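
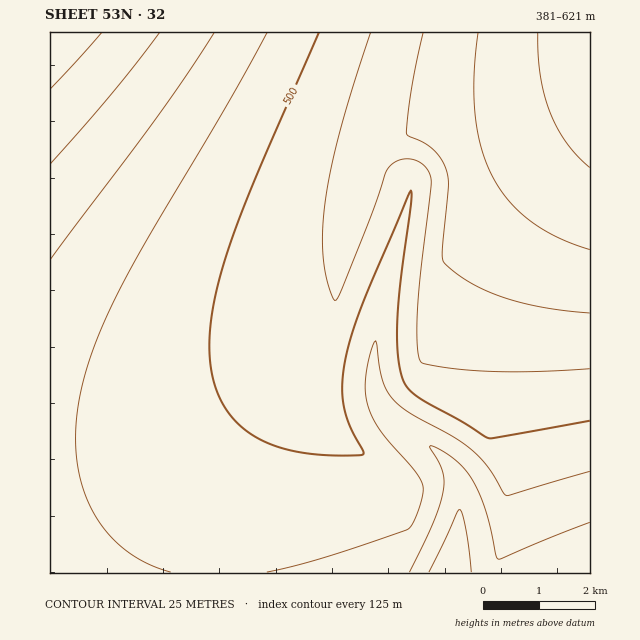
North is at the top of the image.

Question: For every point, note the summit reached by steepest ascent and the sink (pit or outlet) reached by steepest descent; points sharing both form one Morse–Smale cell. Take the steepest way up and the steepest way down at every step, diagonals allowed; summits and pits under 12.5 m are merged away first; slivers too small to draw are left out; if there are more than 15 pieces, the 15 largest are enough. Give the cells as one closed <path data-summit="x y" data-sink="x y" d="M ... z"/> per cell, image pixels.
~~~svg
<path data-summit="50 33" data-sink="590 33" d="M590 32l-540 1 0 540 169-1 0-18 4-33 5-24 12-31 12-25 22-32 23-30 29-29 2-24 12-50 21-71 8-40 7-13 15-13 17-7 42-1 47-7 49-15 44-18z"/><path data-summit="447 572" data-sink="590 33" d="M590 91l-44 18-49 15-47 7-42 1-17 7-15 13-7 13-8 40-21 71-12 50-2 24-29 29-23 30-22 32-12 25-12 31-7 31-2 26 0 19 277-1 11-56 0-41-10-49-2-29 0-33 4-34 13-45 16-37 27-42 35-44z"/><path data-summit="590 572" data-sink="590 33" d="M590 163l-35 43-27 42-16 37-12 38-5 41 0 33 2 29 10 49 0 41-10 57 93-1z"/>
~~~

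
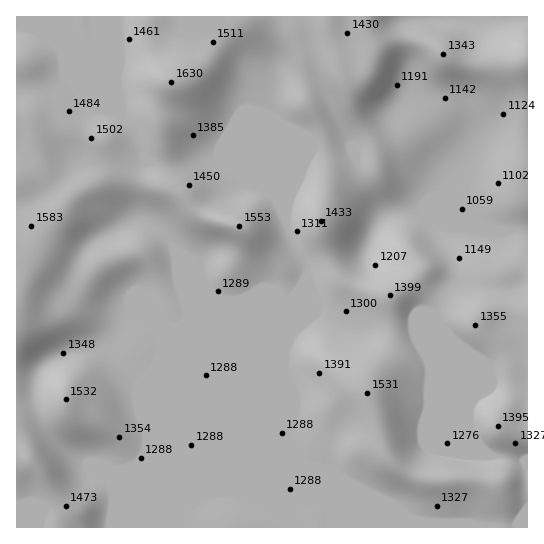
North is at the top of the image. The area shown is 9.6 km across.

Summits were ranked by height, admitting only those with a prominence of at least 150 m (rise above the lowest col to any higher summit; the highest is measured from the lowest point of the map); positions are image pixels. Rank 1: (170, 82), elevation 1630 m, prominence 181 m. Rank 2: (367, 393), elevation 1531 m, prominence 232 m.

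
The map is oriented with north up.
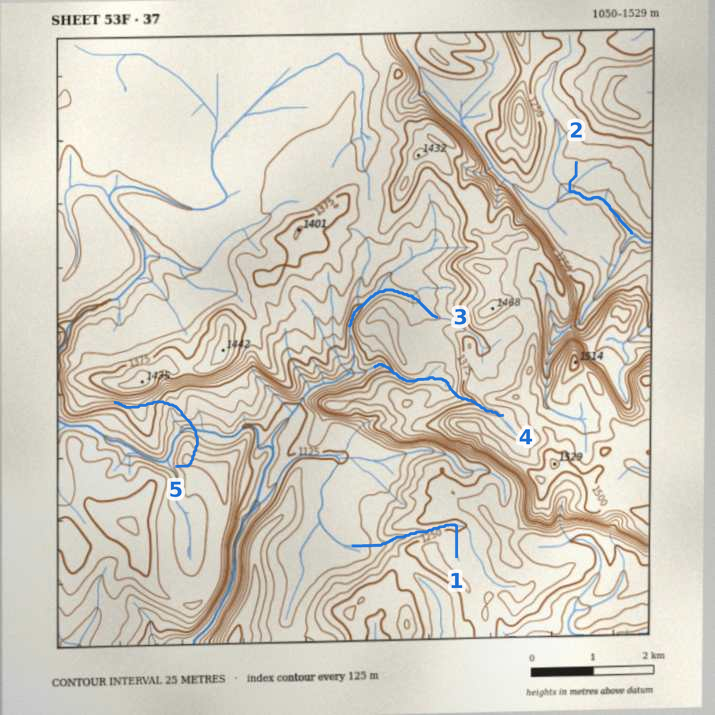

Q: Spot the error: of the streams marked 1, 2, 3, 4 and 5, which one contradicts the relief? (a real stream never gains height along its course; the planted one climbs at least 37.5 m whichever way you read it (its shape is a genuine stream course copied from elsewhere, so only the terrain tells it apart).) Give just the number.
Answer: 5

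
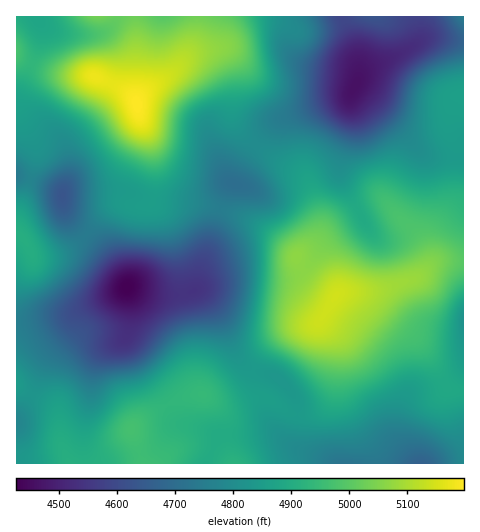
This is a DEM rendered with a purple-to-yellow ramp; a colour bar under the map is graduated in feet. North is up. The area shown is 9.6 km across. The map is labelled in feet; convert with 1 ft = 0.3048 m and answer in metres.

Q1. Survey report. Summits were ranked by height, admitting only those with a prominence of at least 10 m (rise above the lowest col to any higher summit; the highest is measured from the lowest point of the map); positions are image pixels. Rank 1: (137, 104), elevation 1584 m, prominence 235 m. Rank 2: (335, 297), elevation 1568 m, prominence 106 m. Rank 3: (131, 430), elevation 1515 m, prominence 38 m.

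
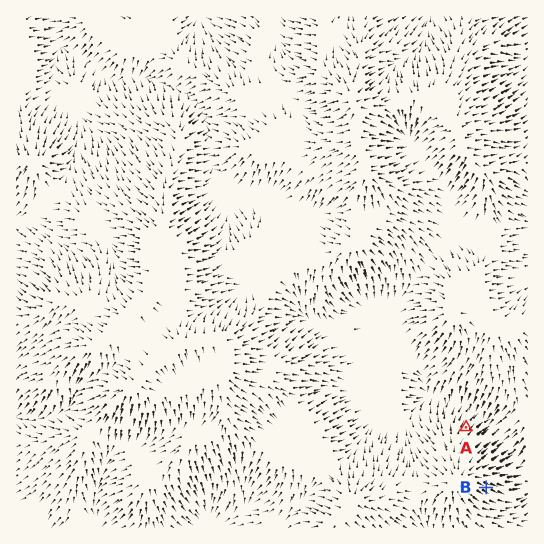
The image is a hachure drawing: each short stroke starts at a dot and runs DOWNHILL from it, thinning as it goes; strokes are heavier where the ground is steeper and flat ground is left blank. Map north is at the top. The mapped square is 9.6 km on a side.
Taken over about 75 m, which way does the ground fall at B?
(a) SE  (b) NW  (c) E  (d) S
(a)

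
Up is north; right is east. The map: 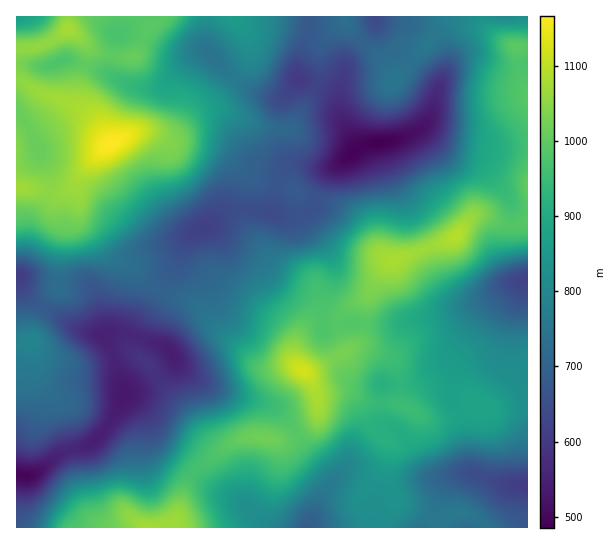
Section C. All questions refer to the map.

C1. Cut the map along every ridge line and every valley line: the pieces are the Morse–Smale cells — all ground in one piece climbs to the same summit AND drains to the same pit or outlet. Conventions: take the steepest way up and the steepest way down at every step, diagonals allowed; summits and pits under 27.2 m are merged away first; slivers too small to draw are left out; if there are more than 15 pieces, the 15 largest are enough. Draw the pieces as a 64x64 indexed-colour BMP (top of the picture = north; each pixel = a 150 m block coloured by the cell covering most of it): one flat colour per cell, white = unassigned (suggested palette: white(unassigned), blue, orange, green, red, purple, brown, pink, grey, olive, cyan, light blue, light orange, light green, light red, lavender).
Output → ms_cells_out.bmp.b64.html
<image width="64" height="64" href="data:image/bmp;base64,Qk12CAAAAAAAAHYAAAAoAAAAQAAAAEAAAAABAAQAAAAAAAAIAAATCwAAEwsAABAAAAAAAAAA////ALR3HwAOf/8ALKAsACgn1gC9Z5QAS1aMAMJ34wB/f38AIr28AM++FwDox64AeLv/AIrfmACWmP8A1bDFAAAAAAAAqqqqqqAAAAAAAA7u7u3d3d3SIiIiIiIiIiIiAAAAAAqqqqqqqgAAAAAA7u7u7d3d3dIiIiIiIiIiIiIAAAAACqqqqqqqAAAAAA7u7u7u3d3d3SIiIiIiIiIiIgAAAACqqqqqqqqgAAAA7u7u7u7d3d3d0iIiIiIiIiIiAAAAAKqqqqqqqqAAAO7u7u7u7u3d3d3SIiIiIiIiIiIAAAAAqqqqqqqqoADu7u7u7u7u7d3d3dIiIiIiIiIiIgAAAACqqqqqqqqqDu7u7u7u7u7t3d3d0iIiIiIiIiIiAAAACqqqqqqqqqoO7u7u7u7u7t3d3d3SIiIiIiIiIiIAAAAKqqqqqqqqAADu7u7u7u7t3d3d3dIiIiIiIiIiIgAAAAqqqqqqqqAAAA7u7u7u7u3d3d3d0iIiIiIiIiIiAAAAD/qqqqqqAAAAAA7u7u7u3d3d3d3SIiIiIiIiIiIAAAD//6qqqqAAAAAAAAAAAA3d3d3d3SIiIiIiIiIiIgAAAP//+qqqoAAAAAAAAAAADN3d3d3SIiIiIiIiIiIiAAAA////qqqgAAAAAAAAAADMzd3d3SIiIiIiIiIiIiIAAAD///+qqgAAAAAAAAAADMzM3d3dIiIiVVVVIiIiIgAAD/////qgAAAAAAAAAAzMzMzd3dIiIlVVVVVSVVUiAAAP/////wAAAAAAAADMzMzMzN3dIiIiVVVVVVVVVVUAAP/////7sAAAAAAMzMzMzMzCIiIiIiJVVVVVVVVVVQAP//////u7sAAADMzMzMzMzMIiIiIiIlVVVVVVVVVVAP//////+7uwAAzMzMzMzMzMIiIiIiIiVVVVVVVVVVUA///////7uwAAzMzMzMxEREAAAiIiIiVVVVVVVVVVVQD//////7uwAADMzMzMxEREQAAAIiIiVVVVVVVVVVVVAP//////u7AADMzMzMxERERAAAAAIlVVVVVVVVVVVVUA//////u7sMzMzMzMxEREREAAAAAFVVVVVVVVVVVVVQD////7u7u8zMzMzMRERERERAAAAAVVVVVVVVVVVVVVAP//+7u7u7zMzMzMxEREREREQAAAAFmZVVVVVVVVVVUAD/u7u7u7u8zMzMxEREREREREAAAAmZmZmVVVVVVVVQAPu7u7u7u7DMzMxEREREREREQAAACZmZmZmZlVVVVVAAC7u7u7u7u8zMRERERERERERAAAAJmZmZmZmZmVVVUAAAu7u7u7u7BEREREREREREREQAAAmZmZmZmZmZlVVQAAC7u7u7u7s0RERERERERERERAAAAJmZmZmZmZmZlVAAALu7u7u7szNEREREREREREREQAAAmZmZmZmZmZmZUAAAu7u7u7szMzRERERERERERERAAAAJmZmZmZmZmZlQAAC7u7u7MzMzNEREREREREREREAAAACZmZmZmZmZlVAAAAu7u7MzMzMzREREREREREREAAAAZmZpmZmZmZmVUAAAC7u7MzMzMzNEREREREREREAAAABmZmZmmZmZmZVQAAALu7MzMzMzMzREREREREREQAAABmZmZmZmmZmZlVAAAAu7MzMzMzMzM0REREREREQAAAAGZmZmZmZpmZmVUAAAC7MzMzMzMzMzM0REREREQAAAAGZmZmZmZmaZlmdwAAALszMzMzMzMzMzM0REMzMwAABmZmZmZmZmZmZmZ3AAAACzMzMzMzMzMzMzMzMzMzMABmZmZmZmZmZmZmZncAAAAAMzMzMzMzMzMzMzMzMzMRZmZmZmZmZmZmZmZndwAAAAAzMzMzMzMzMzMzMzMzMRFmZmZmZmZmZmZmZmd3AAAAADMzMzMzMzMzMzMzMxEREWZmZmZmZmZmZmZmd3cAAAAAMzMzMzMzMzMzMzERERERFmZmZmZmZmZmZmd3dwAAAAADMzMzMzMzMzMzERERERERZmZmZmZmZmZnd3d3AAAAAAAzMzMzMzMzMxERERERERERZmZmZmZmZ3d3d3cAAAAAAAMzMzMzMzMREREREREREREWZmZmZmd3d3d3dwAAAAAAARMzMzEREREREREREREREXd3dmZmd3iIiIiIAAAAAAABERERERERERERERERERERd3d3d2eIiIiIiIgAAAAAABERERERERERERERERERERd3d3d3eIiIiIiIiAAAAAABERERERERERERERERERERF3d3d3d3iIiIiIiIAAAAABERERERERERERERERERERF3d3d3d3eIiIiIiIgAAAAREREREREREREREREREREREXd3d3d3d4iIiIiIiAABEREREREREREREREREQAAEREQB3d3d3d3eIiIiIiIAREREREREREREREREREAAAABEAAHd3d3d3d4iIiIiIgREREREREREREREREREAAAAAAAAAd3d3B3d3iIiIiIiBERERERABEREREREREAAAAAAAAAB3d3cAd3d4iIiIiIAAAAAAAAEREREREREAAAAAAAAAAAd3cAAHd3iIiIiIgAAAAAAAAREREREREAAAAAAAAAAAB3cAAAd3iIiIiIiAAAAAAAABEREREREQAAAAAAAAAAAAAAAAAHeIiIiIiIAAAAAAAAARERERERAAAAAAAAAAAAAAAAAACIiIiIiIgAAAAAAAABEREREREAAAAAAAAAAAAAAAAAAAiIiAiIiAAAAAAAAAEREREREQAAAAAAAAAAAAAAAAAAAAgACIiI"/>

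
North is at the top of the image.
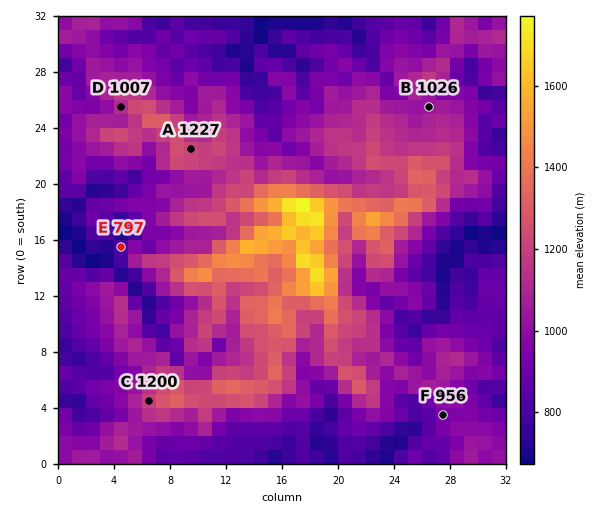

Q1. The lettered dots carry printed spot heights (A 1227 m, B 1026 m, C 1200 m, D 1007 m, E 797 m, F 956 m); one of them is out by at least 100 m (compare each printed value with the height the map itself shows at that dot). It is D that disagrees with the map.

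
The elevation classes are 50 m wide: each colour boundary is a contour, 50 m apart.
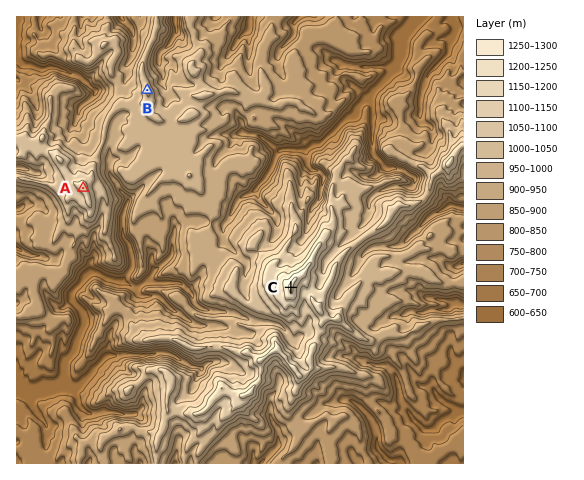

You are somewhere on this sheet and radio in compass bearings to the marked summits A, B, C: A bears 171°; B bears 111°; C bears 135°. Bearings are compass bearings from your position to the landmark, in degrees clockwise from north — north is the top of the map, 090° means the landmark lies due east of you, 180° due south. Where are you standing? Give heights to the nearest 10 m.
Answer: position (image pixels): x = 62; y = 58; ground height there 820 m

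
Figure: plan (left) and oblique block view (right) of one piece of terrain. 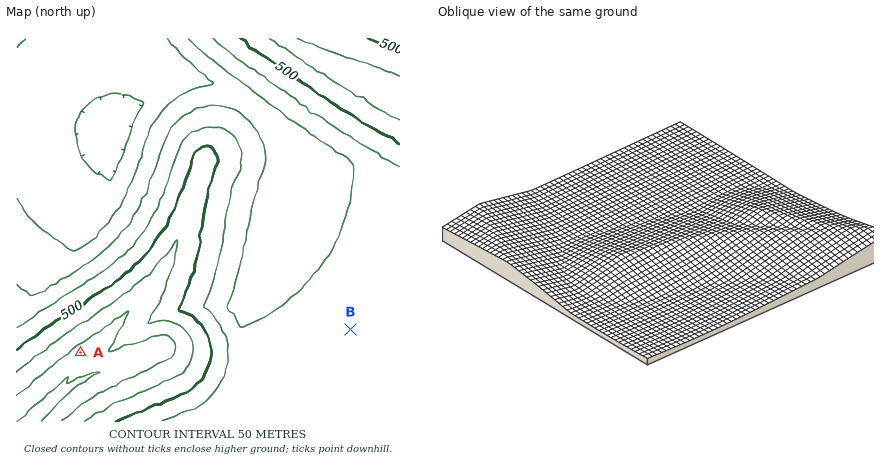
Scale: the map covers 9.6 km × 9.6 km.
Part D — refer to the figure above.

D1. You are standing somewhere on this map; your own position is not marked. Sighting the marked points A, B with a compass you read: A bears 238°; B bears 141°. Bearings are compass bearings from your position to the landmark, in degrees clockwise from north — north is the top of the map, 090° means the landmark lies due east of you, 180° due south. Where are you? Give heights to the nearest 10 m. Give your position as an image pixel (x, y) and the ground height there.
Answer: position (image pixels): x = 272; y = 233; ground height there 370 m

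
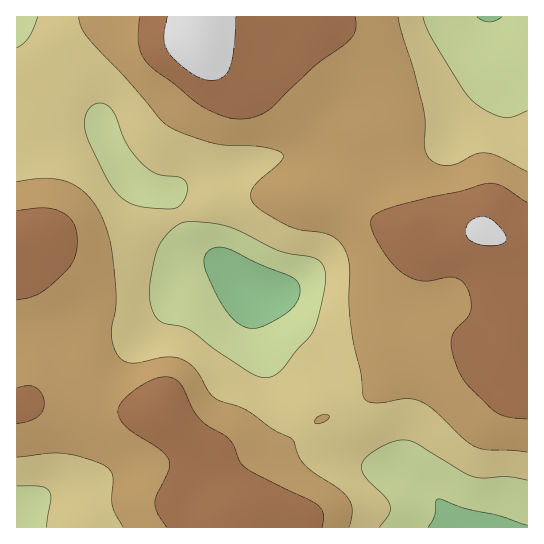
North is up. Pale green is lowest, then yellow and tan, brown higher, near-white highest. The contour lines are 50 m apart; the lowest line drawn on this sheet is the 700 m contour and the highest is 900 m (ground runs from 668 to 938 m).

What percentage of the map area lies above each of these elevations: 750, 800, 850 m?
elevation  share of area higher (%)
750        84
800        56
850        21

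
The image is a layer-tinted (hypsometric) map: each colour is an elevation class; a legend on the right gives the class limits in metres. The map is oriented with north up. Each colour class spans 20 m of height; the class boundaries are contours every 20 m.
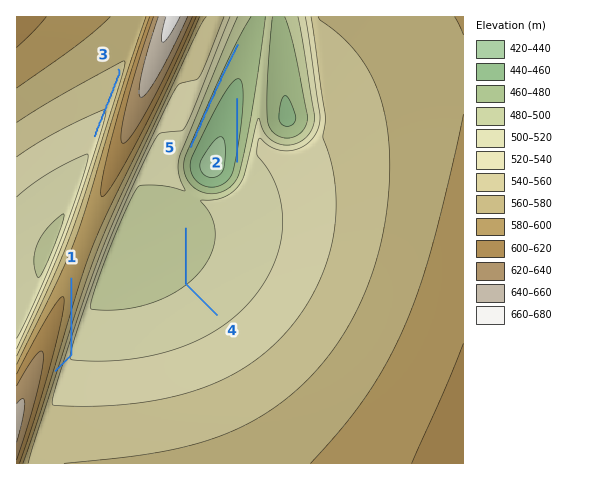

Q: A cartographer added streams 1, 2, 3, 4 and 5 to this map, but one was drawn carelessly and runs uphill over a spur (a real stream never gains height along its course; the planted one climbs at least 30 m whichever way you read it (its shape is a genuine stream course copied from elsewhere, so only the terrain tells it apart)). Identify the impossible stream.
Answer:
1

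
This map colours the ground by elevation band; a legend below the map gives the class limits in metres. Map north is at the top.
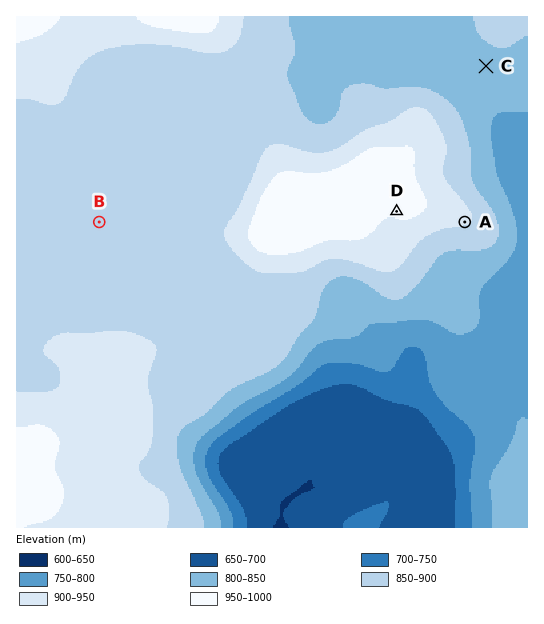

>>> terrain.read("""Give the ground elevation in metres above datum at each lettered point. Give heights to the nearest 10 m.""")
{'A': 900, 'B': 860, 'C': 830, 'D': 950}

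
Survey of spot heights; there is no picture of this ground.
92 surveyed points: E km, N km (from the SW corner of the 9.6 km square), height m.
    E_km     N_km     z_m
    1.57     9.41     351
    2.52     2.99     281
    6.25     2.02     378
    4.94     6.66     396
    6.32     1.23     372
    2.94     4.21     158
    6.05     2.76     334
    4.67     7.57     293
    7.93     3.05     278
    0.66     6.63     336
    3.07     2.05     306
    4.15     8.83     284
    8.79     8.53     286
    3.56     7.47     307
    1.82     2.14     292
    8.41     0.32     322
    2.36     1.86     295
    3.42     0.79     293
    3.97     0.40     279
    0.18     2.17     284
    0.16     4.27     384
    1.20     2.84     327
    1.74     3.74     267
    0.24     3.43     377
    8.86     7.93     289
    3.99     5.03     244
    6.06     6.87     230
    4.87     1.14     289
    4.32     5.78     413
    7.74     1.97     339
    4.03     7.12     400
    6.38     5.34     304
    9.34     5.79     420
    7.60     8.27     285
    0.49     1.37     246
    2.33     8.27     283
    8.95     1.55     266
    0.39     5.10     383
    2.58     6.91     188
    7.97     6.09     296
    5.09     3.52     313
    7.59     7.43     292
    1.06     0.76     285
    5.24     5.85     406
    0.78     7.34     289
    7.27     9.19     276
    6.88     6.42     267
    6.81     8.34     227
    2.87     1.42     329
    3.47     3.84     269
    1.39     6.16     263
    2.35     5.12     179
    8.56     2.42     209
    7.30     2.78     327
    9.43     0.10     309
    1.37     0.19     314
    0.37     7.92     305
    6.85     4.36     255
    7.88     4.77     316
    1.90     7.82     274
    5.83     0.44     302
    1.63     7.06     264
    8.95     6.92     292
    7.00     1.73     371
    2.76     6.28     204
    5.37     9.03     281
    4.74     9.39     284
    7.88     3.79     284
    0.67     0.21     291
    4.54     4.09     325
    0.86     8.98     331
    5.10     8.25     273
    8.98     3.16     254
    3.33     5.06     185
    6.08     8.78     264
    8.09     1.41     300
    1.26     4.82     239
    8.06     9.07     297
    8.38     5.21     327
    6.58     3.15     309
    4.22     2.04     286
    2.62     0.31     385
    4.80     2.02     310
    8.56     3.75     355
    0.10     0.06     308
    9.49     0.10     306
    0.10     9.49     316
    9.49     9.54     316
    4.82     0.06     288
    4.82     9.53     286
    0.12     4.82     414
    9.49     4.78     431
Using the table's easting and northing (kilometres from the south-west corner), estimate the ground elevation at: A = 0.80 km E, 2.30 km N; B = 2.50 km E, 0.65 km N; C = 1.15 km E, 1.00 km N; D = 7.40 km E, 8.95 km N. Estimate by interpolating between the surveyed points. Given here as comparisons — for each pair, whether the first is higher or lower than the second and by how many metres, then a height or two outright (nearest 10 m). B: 120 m higher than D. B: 110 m higher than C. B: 100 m higher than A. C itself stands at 280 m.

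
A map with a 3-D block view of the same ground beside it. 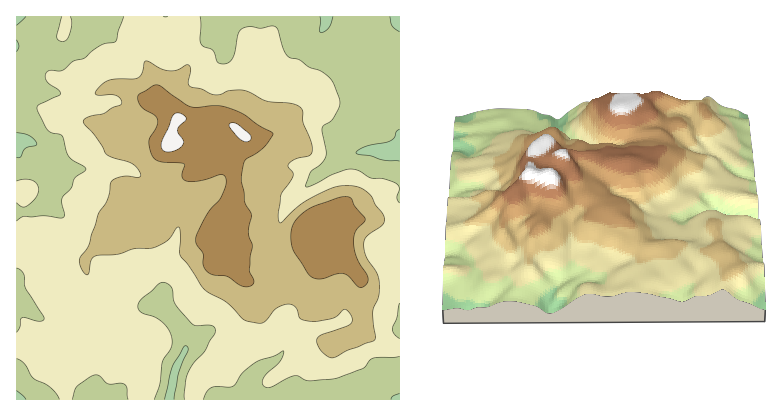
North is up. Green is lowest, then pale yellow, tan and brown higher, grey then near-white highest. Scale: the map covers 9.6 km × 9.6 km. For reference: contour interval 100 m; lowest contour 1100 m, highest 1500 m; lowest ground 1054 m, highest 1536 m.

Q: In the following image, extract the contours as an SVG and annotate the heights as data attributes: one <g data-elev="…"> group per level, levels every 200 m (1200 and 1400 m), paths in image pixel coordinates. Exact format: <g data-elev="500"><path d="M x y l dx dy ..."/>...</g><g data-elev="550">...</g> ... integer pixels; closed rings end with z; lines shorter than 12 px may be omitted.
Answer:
<g data-elev="1200"><path d="M72 400l3-10 3-4 12-9 6-2 4 1 8 8 12-1 5 1 2 4 1 12"/><path d="M154 400l6-16 2-22 9-14 1-10-3-8-5-7-8-6-15-5-2-2-1-4 5-8 15-14 6-2 7 4 4 18 17 19 4 3 16-1 3 5 0 4-10 16-11 13-6 9-2 10-1 18"/><path d="M203 400l3-8 4-4 7-2 15 0 10-13 12-9 6-4 14-4 8-5 2 3-4 7-17 17-1 6 4 3 6 0 22-11 14 5 28-3 28-10 8-10 27-2"/><path d="M16 359l8 5 9 14 17 9 6 7 3 6"/><path d="M400 339l-5-5-3-4 5-12 3-15"/><path d="M16 268l7 6 3 14 18 30-1 2-3 1-14-3-4 0-2 10-4 4"/><path d="M16 203l6 4 4-1 10-8 3-8-2-6-5-4-8-1-8 2"/><path d="M400 203l-3-5 2-10-3-4-12-5-14-1-16-9-10 1-14 5-18 11-6 0 4-14 11-8 5-8-4-29 10-7 8-14-1-8-7-16-10-11-12-4-12-8-10-3-5-8-5-18-4-4-14 2-12-1-6 2-4 5-3 18-3 8-6 4-8-1-5-13-9-3-4-4 0-27"/><path d="M62 16l-5 20 1 4 4 2 4-2 4-6 2-10-2-8"/><path d="M124 16l-8 26-16 3-16 13-10 3-12 9-12 0-4 4-1 4 2 4 11 8 3 4-2 2-21 9-1 3 1 4 10 18 14 6 4 16 4 5 14 9 2 4-11 8-4 10-9 10 0 6 3 10-2 4-19-2-20 0-8 5"/></g><g data-elev="1400"><path d="M360 288l6-4 2-6-12-22-2-18 2-8 9-10-11-14-2-7-6-2-7 1-23 8-10 5-12 12-3 7 0 8 3 14 14 22 4 4 6 1 20-5 6 0z"/><path d="M243 286l8 0 3-4-5-12 3-24-3-10-1-6 4-14-7-14-4-22 2-14 3-6 18-12 9-14-15-9-14-10-8-5-18-4-28 1-30-21-6-1-14 9-2 4 4 9 12 8 3 5 0 6-8 14 3 14 2 5 6 2 24 3 1 2-3 10 4 5 14 0 20-6 5 1 1 8-4 12-16 21-9 17-1 8 7 12 0 10 4 8 7 3 14 2z"/></g>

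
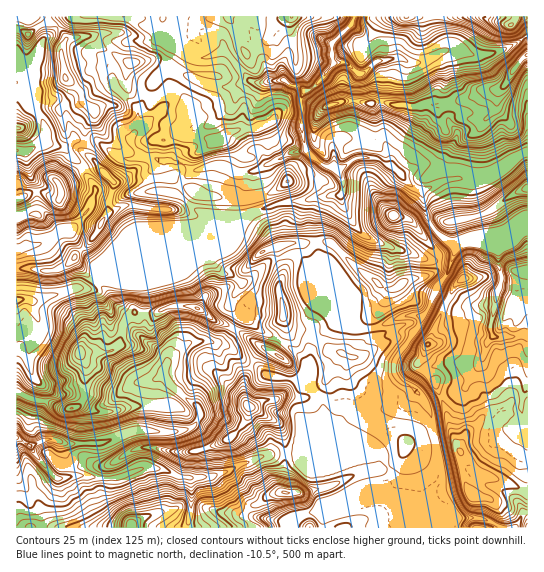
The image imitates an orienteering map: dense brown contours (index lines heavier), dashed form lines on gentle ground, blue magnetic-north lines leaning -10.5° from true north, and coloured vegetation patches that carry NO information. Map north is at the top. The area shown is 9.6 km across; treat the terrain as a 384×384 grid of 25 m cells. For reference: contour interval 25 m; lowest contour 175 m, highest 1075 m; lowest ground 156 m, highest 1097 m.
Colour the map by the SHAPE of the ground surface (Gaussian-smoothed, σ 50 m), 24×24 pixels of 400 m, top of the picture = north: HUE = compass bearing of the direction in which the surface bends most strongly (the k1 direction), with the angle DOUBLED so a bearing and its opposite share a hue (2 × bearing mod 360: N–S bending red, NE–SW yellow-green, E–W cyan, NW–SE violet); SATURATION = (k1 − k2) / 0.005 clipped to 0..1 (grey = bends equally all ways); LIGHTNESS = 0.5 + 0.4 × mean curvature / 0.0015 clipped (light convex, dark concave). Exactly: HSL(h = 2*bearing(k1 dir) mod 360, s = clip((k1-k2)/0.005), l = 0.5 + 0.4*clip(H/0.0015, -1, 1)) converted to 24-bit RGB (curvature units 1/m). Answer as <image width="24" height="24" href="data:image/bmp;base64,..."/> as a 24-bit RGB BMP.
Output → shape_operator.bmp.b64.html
<image width="24" height="24" href="data:image/bmp;base64,Qk32BgAAAAAAADYAAAAoAAAAGAAAABgAAAABABgAAAAAAMAGAAATCwAAEwsAAAAAAAAAAAAAc6WEZpKkeXSncX6tbYa35cnVv3THcsFqSSOPX3PCrc113mwlO0EbR7EcWEeJn39tjXWGfnqBf39/f39/TSxh0NQAtIING5domHlpZKOMZ12JgqSRUItyk41pn4WK0aCsKV3KelqUonGv4Kzp3tT3z9v8Oja6VntZen50gHt6f396d3KBYSiB2fLneMC+ekO4fNCMfhZiT5wyn2UtoJIoJ0ocXFchSiQLKy4MJDsQNn0mZaJes6ZDWiAhj39RvWy9fG+hgmyMfYZ6XmOARNcpi69yg5ixZ2GNsDIAabbwnzWJQKtXil3X47n2na330dj64tL53Y7bRKA8FUQTlpk+c3F8f39/fn99fX51hW2Hk5iIPi1nwuaiYJtvdWFee26A3pAVMh4Ge3Urb301KEYVGSsIKycIIyoJFzIO2ZvR8bPOSzV8guSjWFx4f39/f3x9gHiDe5KRkoqHMxxXvem0snGVcX1yX2iCmz2NZ4rx6Nb1ecXepKrskorgmafVx9zoFhBSYGkq6Ni4opvubK8rVHF5fn9vfIF5fId7d4J1eI16RBpwjsV3l2Z0poKoVlObkub0MAoerIwm1LqKMmNDXWtLcYxjeB9Dd0egUrylx+uqLViE72idYESLom99eIhvc4J0b5qPSRgliud5W356ZIh2fnhoV3ujmiZ5fWXDz62QxsyclEVGS1k9PnlITlqGoJ3AX6iyyK9HYx0qsu9qKVF2m3pmn32Ac5d6GSdk6dLyW8Rafl9vVX52k3Z0lnBoWoprMFNe18O8y5TLy5zciZjarzswNGJXcpNAakssjz54yvL24BocY0WLgLWvh5KusIGsqWOzCmR189jaYoekXZVzPJd8pVVjjHmULzJTarhuz26LzkmzxkOJ2ZGeTFMtcGY5rvrxM9KxZyI51taeXYSdiGCGem5cnHRRbZg4B2ZR7Z5hhGCAu62XThmsVZ9ghWk1OJNnXbdioqJJO1bZuMvmlYTl3ND72sz/WSlib1CXT0lz2ea9V0VxfnFzdnh9imFytoOKbrtnAGBk2pN9jp9UFDN2rpCHjUtUwbNKK0oaMY8haH82WFMpS1wxQ1QnYos/2VqYhiE/QHKG5dq1U0tqf39/dlRtjs+5fYbR26rfCHmv/nW5qajlCSl3y7uKgY3VgG/D9dbvJntlXXtsh32CfoCAeIB6WoFYP4NIj2TQ2Vjnnbw4fVRqc15njN3Id5yzWFCSb0w025pbAHaI4NWpRQySv8HkUnEpO2guMXlA+tHbMW9fZXhrf398f39+f39/eH54OWFWg8hfxarfpJjRtNDhaaGvMQwWa0EYUJtIPf+RQS8HMTQJYGg9TIYyhk7e3CxDHZkmJq6O66nGNz97QYXZU9+rSZBZdHFXUHVFOIc6o6lvVotYm5NaTx5Cg0up2/Dv0vj5WgCl4Nny1b7zynZtNVc0lJHniGvX7O3UDyY57NdNFryYgpwqjyc2knvAjZa2jI23o2XFo5YeQn0nhI09MSVpa8+duN2VYCI1L2MmgY9VOFU54Izd6bHviR21y/HIyn65cBaO1fbsp3zVYmysdrO+Z3Q7gnpigXJIO3JU6MXnfHvOUmnYLhuHvN66azAsfC9BtLFndn1MdXZLIE0kf8NiP1UXi5w2eCI2jOOCUSYhgkw4jV1HdWo3z3KKhKNAUqZqp1lNMpAWfwAs20YAPNwxmo8VkT9jioRrdFo9gVk+i5BRZIRSIVIWquHnNSpborxOvYE3S5thSXh4jnq0nYq2YaOSmYy9soXMnnvLidJ+UwB+bZw4YHZRhnVLXEFFfFVOfbm+M3Ta4LrEZVCicKvapzw8fEaytGaht9vMm4TPPGafWpJwkodxjqaTXoVriZ9YWGCP8N/bAAdh/c7vKlTMv8fxVmflu9HuhrfEaWGvaphoxah8MV6FiFyEqEOZdM5zXalhdjtGr7FYZG+UfamUimtjkHRcVZdQJYId3WQSADMCLI4qe4rt0XnTRJp7cEV91KfHdWW+u6/e6bHfKWyHXHeGSESAzuCgfFlxZ1OA1ZqmUJ2gZ6CEYWKgpZGznTt7xV+ZHEq47uzdADY2pzAAHmUBqIo7ZGIzWH04ZHxDVWc9YTqa/5/dn7QqIWRy3KGOXYltTZ9bdJBJmFN5fFNgiIFud09af7ONlm2fbaKppcWREwAz1Nz31ZfKQYtfnnpaTIBFXmFCZEApIiwHFY0Aq2zlGOXRMLcxzjh3ylC8umHCnF+Ya3yNlX2NdIWXdZWFgW6QvoKT0k6e1p/tADMp6ICZymrRiN/YpX/Nh1DNhYXXy7zvfYL8"/>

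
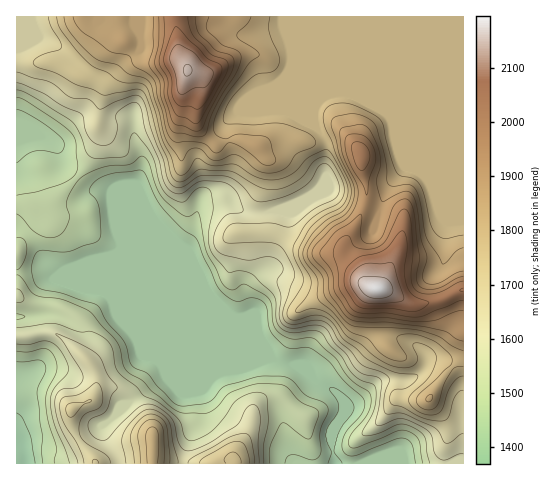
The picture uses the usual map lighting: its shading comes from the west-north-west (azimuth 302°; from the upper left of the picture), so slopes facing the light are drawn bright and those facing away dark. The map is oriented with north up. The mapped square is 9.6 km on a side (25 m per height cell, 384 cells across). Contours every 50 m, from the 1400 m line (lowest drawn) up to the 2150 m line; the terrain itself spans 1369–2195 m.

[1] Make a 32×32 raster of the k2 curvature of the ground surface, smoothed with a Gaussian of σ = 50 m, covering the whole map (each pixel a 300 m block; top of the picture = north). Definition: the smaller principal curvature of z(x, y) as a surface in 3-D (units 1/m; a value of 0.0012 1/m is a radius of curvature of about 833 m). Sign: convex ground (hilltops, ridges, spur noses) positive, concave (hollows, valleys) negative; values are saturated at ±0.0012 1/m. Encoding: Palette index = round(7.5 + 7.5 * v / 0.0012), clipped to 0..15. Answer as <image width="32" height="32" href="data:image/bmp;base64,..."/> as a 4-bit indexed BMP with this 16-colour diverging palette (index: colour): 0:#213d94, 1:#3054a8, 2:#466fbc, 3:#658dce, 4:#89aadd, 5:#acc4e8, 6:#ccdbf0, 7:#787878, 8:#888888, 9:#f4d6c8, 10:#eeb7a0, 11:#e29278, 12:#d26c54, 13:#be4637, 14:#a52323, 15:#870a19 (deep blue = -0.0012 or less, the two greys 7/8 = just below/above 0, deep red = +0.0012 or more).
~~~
<image width="32" height="32" href="data:image/bmp;base64,Qk12AgAAAAAAAHYAAAAoAAAAIAAAACAAAAABAAQAAAAAAAACAAATCwAAEwsAABAAAAAAAAAAlD0hAKhUMAC8b0YAzo1lAN2qiQDoxKwA8NvMAHh4eACIiIgAyNb0AKC37gB4kuIAVGzSADdGvgAjI6UAGQqHAEVzSkFYcCiKpSZWAhJlJ1RGJGQkaHESWXQldgiFESWFVidCJI2xNDNHNYUAd3IxRVNLUwA5gGVmiBaZIRRieDNxamtDAjATaJZHVjMRpI5Rc0U1V4UVdDaIiUMhUDInUVQzJWRER3dSEjNFJZQAAGJCNIhmFHd3d3ZDMzV2mlEkdSZ0pid3d3d2FUNWVoMBV3eFJmBnd3d3cSQwJ0AAJVcAA4cVd3d3dmBOgih3V5VEhXhUN3d3dyRABmNHmWZ2c4IgJXd3d3QoNkRUeKu2AEk0V3d3d3dwdkVSAjemVTACc1RFd3d3UGaGMmpjd2dzRHJ4dld3dhS4d1JbhxFIU0hHmHhHd2NTqodzJ5lAR2FEd4h4N3cmU1YzUxZ0YChwZ4iGWDdyRTNjRCMwIVQacHd3h0NHcGYQMVZ2JAA2BmF3VmZlQRF6YjRmZ3ICZCEGd2l0VmhAWEKSaqdhCKkyd3dmU1eIIGUDo3lldgm6Bnd3djNZdwJ2Yid3Z4EGdQd3d1NGOGYDaIUCNFVBdocXd3dGiFRCA2dnAXd3dGYRd3d3R2dmhgCKWFA3d3dUZ3d3d2dnhlZQFoiTJUd3d3d3d3dohyNVcZimliaFd3d3d3d3RWFIhzB5hTRXdXd3d3d3d3UUh3lAVkIzRWZ3d3d3d3d0WZdmYHVDZ4ZXd3d3d3d3"/>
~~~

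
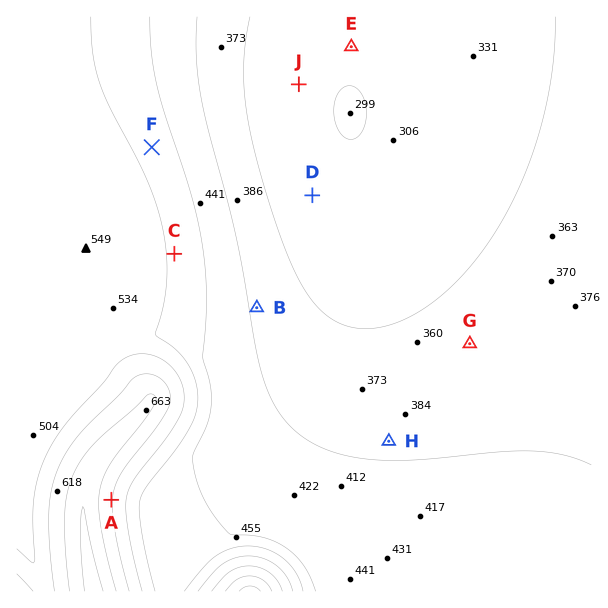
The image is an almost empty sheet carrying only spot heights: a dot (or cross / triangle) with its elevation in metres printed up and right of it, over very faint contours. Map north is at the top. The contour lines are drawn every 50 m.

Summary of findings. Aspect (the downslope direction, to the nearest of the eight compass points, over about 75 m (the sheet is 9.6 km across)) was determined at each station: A E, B E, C E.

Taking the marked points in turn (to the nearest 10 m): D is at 320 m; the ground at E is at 300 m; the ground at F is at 480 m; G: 370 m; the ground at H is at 390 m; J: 310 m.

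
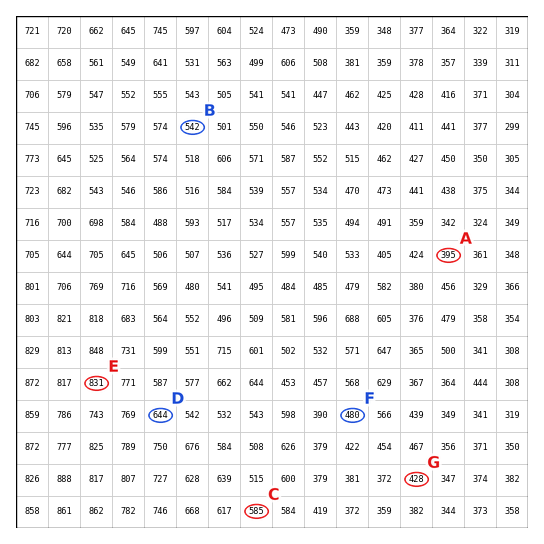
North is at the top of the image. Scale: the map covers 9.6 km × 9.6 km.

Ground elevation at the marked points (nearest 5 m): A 395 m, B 540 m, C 585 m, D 645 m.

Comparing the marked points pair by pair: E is higher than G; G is lower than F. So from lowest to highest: G F E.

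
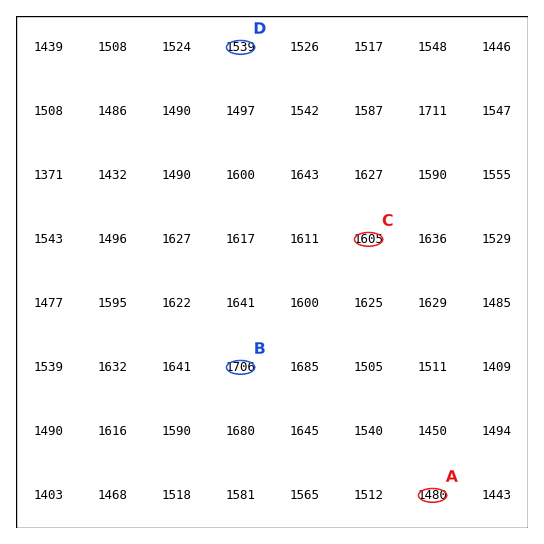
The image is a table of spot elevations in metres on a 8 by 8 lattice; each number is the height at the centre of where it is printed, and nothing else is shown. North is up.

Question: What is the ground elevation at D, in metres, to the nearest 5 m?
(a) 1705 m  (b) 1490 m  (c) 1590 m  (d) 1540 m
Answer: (d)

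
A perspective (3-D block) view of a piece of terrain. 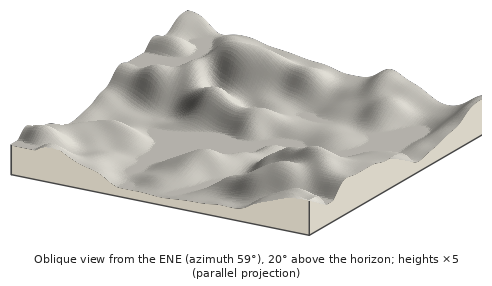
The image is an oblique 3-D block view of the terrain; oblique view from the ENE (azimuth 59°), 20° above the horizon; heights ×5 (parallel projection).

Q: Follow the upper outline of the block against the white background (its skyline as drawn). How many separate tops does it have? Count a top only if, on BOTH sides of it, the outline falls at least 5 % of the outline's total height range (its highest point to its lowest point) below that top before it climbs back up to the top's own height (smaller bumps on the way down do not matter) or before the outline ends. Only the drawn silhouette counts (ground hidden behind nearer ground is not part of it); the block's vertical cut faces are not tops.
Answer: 2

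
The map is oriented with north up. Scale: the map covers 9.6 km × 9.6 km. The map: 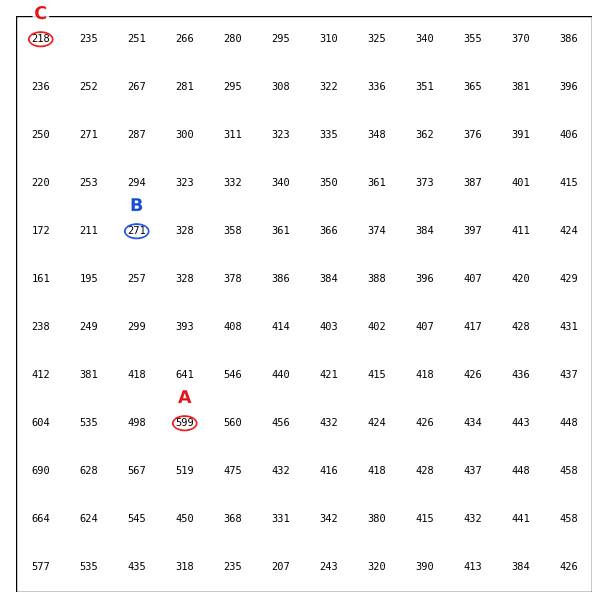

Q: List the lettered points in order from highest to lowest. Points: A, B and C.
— A B C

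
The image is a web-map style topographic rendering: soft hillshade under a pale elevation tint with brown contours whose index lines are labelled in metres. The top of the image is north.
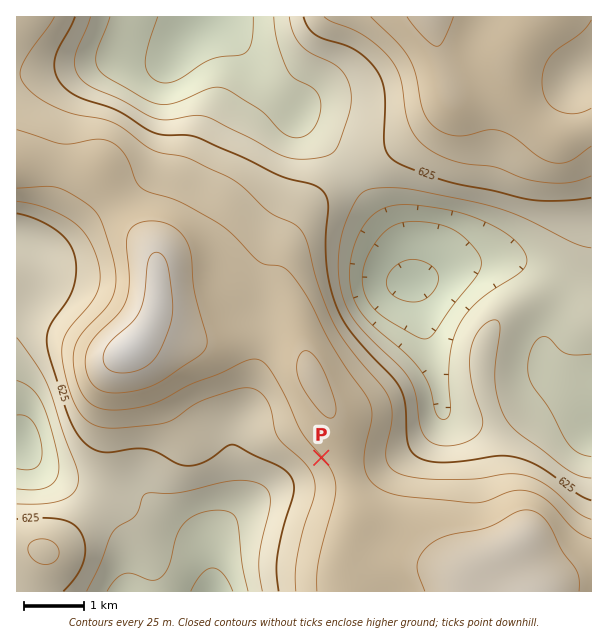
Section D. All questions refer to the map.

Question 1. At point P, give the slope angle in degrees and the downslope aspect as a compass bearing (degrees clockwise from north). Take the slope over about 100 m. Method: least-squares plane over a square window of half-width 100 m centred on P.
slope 5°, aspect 230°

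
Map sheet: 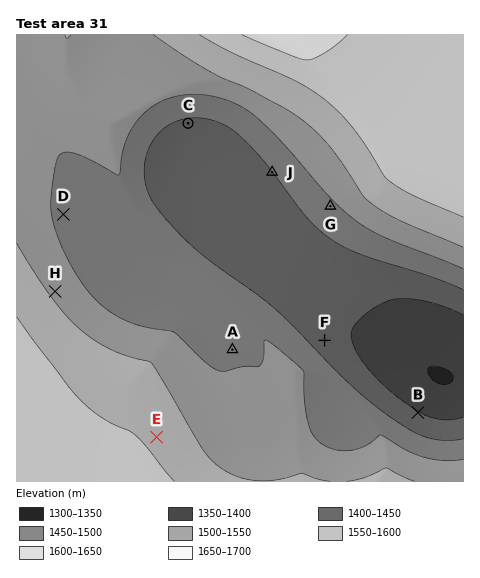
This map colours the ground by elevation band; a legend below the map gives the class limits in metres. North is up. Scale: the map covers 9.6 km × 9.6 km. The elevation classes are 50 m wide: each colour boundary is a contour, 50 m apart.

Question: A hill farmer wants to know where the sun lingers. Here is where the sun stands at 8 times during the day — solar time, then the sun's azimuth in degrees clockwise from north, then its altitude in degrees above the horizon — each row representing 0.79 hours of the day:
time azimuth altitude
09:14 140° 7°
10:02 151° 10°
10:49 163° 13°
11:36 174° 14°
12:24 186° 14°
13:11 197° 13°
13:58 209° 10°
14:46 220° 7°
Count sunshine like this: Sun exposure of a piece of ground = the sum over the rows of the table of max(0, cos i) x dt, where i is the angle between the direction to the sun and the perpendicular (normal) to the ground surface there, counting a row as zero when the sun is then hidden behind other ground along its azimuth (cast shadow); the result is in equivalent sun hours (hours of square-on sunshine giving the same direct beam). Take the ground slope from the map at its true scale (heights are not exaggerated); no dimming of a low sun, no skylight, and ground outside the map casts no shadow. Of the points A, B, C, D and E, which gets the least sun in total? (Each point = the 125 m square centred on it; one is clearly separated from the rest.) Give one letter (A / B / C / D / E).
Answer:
B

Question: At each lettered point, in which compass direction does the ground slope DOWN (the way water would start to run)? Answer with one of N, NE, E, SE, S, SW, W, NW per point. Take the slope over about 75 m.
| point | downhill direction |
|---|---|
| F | NE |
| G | SW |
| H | NE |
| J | SW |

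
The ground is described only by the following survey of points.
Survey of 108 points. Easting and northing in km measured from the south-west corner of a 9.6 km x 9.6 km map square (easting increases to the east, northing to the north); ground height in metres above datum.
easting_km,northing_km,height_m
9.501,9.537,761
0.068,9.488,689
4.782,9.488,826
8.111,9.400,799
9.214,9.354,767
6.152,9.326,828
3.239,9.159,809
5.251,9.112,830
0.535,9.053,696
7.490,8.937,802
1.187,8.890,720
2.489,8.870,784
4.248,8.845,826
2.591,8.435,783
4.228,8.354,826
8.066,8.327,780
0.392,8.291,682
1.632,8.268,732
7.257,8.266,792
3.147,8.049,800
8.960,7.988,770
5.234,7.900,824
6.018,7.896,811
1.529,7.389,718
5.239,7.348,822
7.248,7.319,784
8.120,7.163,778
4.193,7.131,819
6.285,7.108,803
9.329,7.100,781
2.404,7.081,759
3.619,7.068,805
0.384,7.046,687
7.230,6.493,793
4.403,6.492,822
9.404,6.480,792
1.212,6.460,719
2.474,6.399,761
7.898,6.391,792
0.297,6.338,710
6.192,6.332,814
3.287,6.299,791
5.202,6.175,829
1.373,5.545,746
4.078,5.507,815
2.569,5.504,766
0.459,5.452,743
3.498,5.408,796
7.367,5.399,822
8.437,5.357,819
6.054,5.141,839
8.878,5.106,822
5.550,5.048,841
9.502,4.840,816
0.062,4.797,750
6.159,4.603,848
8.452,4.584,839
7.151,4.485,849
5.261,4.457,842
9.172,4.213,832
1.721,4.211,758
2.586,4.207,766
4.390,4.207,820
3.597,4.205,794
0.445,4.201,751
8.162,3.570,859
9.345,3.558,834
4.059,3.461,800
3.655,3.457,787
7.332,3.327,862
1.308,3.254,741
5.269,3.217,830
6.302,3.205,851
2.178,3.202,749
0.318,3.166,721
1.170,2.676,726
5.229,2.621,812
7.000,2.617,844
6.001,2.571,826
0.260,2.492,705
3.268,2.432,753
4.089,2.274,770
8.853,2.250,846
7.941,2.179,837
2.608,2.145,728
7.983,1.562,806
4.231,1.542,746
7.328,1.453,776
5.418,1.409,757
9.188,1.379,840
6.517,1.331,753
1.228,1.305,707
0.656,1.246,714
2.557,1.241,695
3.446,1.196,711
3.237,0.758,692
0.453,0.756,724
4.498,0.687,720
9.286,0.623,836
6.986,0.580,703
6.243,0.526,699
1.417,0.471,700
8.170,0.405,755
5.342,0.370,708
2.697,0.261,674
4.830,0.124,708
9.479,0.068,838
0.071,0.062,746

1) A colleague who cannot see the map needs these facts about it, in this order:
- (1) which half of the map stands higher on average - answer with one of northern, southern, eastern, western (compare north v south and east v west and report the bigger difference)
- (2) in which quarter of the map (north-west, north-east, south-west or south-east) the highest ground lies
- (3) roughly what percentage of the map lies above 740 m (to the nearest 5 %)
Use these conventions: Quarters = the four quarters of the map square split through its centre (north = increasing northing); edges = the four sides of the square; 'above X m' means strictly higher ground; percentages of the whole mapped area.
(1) On average the eastern half of the map is the higher ground.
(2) Look to the south-east quarter for the highest ground.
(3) Roughly 75 % of the ground is higher than 740 m.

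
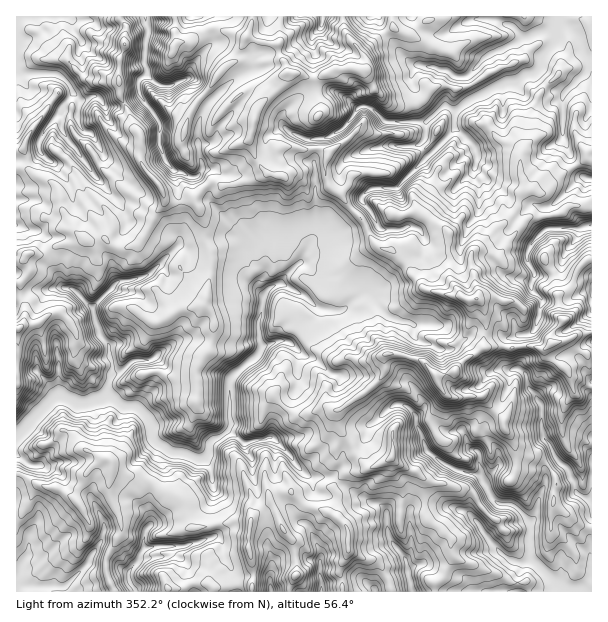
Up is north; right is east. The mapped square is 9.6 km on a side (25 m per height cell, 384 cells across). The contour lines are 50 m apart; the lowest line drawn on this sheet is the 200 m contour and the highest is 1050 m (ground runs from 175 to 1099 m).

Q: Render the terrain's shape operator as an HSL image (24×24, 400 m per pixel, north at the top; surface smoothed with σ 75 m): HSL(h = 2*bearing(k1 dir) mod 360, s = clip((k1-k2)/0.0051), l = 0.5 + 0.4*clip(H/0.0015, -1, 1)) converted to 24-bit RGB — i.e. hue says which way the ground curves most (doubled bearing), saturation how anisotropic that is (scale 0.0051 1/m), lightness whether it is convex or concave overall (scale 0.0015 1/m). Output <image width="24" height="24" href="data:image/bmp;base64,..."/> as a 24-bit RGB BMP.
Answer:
<image width="24" height="24" href="data:image/bmp;base64,Qk32BgAAAAAAADYAAAAoAAAAGAAAABgAAAABABgAAAAAAMAGAAATCwAAEwsAAAAAAAAAAAAAfWGEhmtaLXVf1u2iMwhgeaTX2Nvzf2bNqJDH+OZ/AwMw9ezWBgdQ7PKxQRc8tfCxEghV58OxclE8U8FnSo/UqHLNbERWhJ1gRWFwmW2R25tvMdIAt4kzBC8OUkYMwodQpk2u8eq0JRZZtedUFAc4797Gbs7VwD6sVxVJeoY+pN+YNqGWbzcSZh1rirtaUadgM1x/mm9swoZcCl2H9uzVBRNb5pXLHuBZIXaU6tmbOiiEoeKgXyFjsOiopniaVRBuVqDSotXDwdzSNgMx1vXbEg9B4r+hY722yVyER25VueezVxByxtWRQyh/eL2BcLWFUDWYy8h4y2emlTl7dqnIr8p7hzo5FRVkZ748tLYxMw0Jcf/KTQIBCEtQ6PbVgzibmcvoh4fr1G+RXK25b5akjLzTpa3RrZ3UIQksb850wGCXm9XUbCdKuUpGn0Zab55gXbCVs9bws872LQAz9NffN4anqfWHNQNGjhYRRk4acsFXr9PbkMqzRIV9V0QWLB0HOFXCTprttefDdgk/jKx2YpyPjKLS9NfhQ9O1MgEKwf8COgZ0issYmsrKQwA6UPt9IYyB0LXouufbZmCq1qClLhI821Cr0dx1AEMbnQAGMTIBebE5oXNQhbhwNmtv9eLOMA5Lo++MgxVrT03JxO++Iihq+DkdjkCCGVw8HpceYkckfHk2ZUkeSxY6XKFO8e/aGTeeU0aW5JLPg73Vn5DN6r3daItAGFYGMwAl13hNS6lCMZVZ4uSlFw5Q7MOnVjJ+2fbVFRg3tos4JHZX3GTbOK6ybrGW4uKyERFDYZrK4dHOO1R2irZsK0tk8Jm/q3DHNB193vTXaPHhdqjvb7DiLQQvTY0zsvGbyAYAACj48PPYIUyRJp8GMrQAuVS42rKlv0mJATIWvG9NoVvApTdIulLZWHTR+NPveLj+fc/2+9DjcEscKR8KeiNheuCY06eH6pddBit44ffUPwVTkJ8u2JegFV8vk5lTx6+KkafMABA3m4cSYa2DWolaVpl5uMuEUiUngzUkgVUp7bWhKWnuB4T/9cvXfn3v54+vtZ3pwOa8QAF4yNPnjq3Mq4TIe6+0gMGDun1xDCirpcLBek+QaHlOaH9QeDgvdkcoNysZe4UwmMl1XTGtAKvm8vC5EWWsxdhsP2YXMQIMAM8GQ3MV0H+4g2qUsrKAnVlhuYVtBC8hoDojsaVWhZOab3VnUEVd2ZPOnK3qxeH21OTxdrTgLgY0yN91upIt4tS0hEmld4S11YaMiDOxCmMKtrJGknZnsIdrm2uZnoG+PLOhk3txk3KJfE5eUIJkbcl9XHVOp5I5vIg2uMVLKQVUEtdN9bvYyHeYsUGcjZCyhn25cIm9x5ysM3Vzn5thn5VnbWp6eoSEkHqTboZ/XFpuhdjZnrjkqXS/qmFZILWW0oqjy4l4AjEq87CvKK9+q2pTd7ChbqiLo55/UkV8z4OHbEtwjL1zfFRvdnhibmtee35ZaWxZcT1GOf+n9TUTE1Xcnd/BwEDLWEGTuIST12vax6IAU2cIl5Zek7yAW2mdhku8jUhphDAyp9P40Kfpumq9n2CKX09IjrtnSjal0fjNADMSKWIA6KOIk1hYUKE3QjRrtmdqunhwMKNihZzagdaptyaaft1XhBNxfTJgzf7SMQIeM2QCsoM5n1aUq8Let9zdOhezIcVX27722dT3AD4l2nCNSbhZOCBNrap3c7R6wJnBmA88zfAsSf7degChshCkfr+fo/Vh1RT8FzaweKPQ396aSKqYjFvVAKlI/qDfK04PUGgOzRoDBIMR00pmWyFVisSbzZ5zEkBBxdmK726XAVJGrAubYsrvwu7IkwS2bNpBbR3dZazA1MKHb44+YwlG9NvXADMd/8znegA9umECJ/lGJw2R2fLtQkuvspWgPRqjoNJnSnlp9bzKBhI5PScGzP+bMgBxkM3m65PgMLNvZ5i61o6tNnFgp9FkbBAoMxwAz/zvmn7aViy7GKwkOGIVXJs9xllSHjpRusRpeFQ4aUwPGUfrrrbt+fHSFgAzjawABC8Q7bWuOXZEoU6J0NPtk2Dq2MLy1PfsSEmEL3l1tj0Yuo8B1HbxML1mImQ74qGzO4qCUWepnJ/UNcbFaSld+ejSAgox89jZKI63RIY9wXaAZ7uvcLtDJ0FrpUEt4+22WydWlTxph6vW5MDpGl4qL6kpuGPFT6BMklZzVo9wYYpLfzBiNTOL8PvQDAQvyu+Yfk7FdmfC2MKEPpSJ2px5BBI05PenTD4l4Vq+Y2zEun5rLYMu2kgsmyF9ZblOYHt/oHR6"/>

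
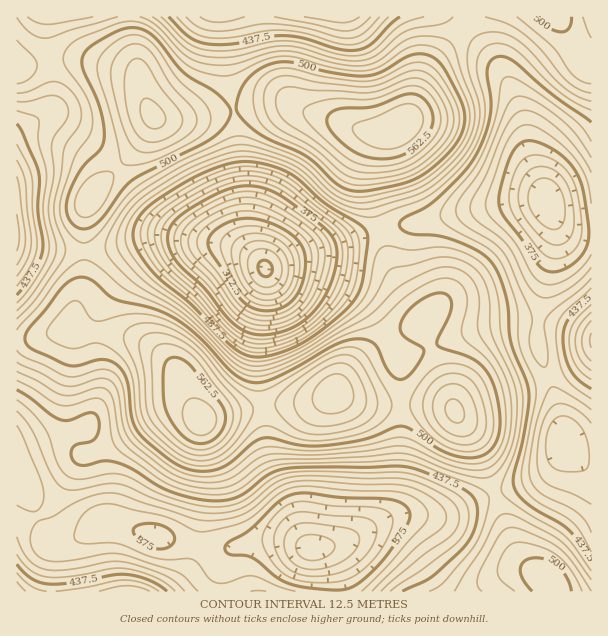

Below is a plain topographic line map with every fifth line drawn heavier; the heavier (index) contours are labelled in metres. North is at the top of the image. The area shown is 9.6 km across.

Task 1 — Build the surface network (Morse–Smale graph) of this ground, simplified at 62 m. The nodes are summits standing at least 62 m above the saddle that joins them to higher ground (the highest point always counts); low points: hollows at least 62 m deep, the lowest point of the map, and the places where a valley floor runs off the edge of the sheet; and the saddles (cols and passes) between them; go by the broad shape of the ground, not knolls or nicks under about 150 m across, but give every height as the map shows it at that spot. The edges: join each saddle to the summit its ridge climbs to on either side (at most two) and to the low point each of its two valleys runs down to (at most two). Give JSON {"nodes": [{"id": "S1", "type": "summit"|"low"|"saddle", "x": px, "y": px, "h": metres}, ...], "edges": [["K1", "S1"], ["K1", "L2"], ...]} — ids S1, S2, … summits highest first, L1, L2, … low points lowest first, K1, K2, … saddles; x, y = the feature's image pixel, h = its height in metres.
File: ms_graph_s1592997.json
{"nodes": [
{"id": "S1", "type": "summit", "x": 399, "y": 126, "h": 587},
{"id": "S2", "type": "summit", "x": 201, "y": 420, "h": 584},
{"id": "S3", "type": "summit", "x": 591, "y": 341, "h": 490},
{"id": "S4", "type": "summit", "x": 128, "y": 591, "h": 475},
{"id": "L1", "type": "low", "x": 266, "y": 269, "h": 247},
{"id": "L2", "type": "low", "x": 312, "y": 548, "h": 318},
{"id": "L3", "type": "low", "x": 546, "y": 201, "h": 325},
{"id": "L4", "type": "low", "x": 338, "y": 17, "h": 379},
{"id": "L5", "type": "low", "x": 17, "y": 234, "h": 382},
{"id": "K1", "type": "saddle", "x": 93, "y": 333, "h": 514},
{"id": "K2", "type": "saddle", "x": 401, "y": 405, "h": 510},
{"id": "K3", "type": "saddle", "x": 233, "y": 110, "h": 500},
{"id": "K4", "type": "saddle", "x": 84, "y": 251, "h": 485},
{"id": "K5", "type": "saddle", "x": 464, "y": 29, "h": 468},
{"id": "K6", "type": "saddle", "x": 495, "y": 494, "h": 452},
{"id": "K7", "type": "saddle", "x": 380, "y": 230, "h": 443},
{"id": "K8", "type": "saddle", "x": 549, "y": 377, "h": 414},
{"id": "K9", "type": "saddle", "x": 38, "y": 516, "h": 400}],
"edges": [["K1", "S2"], ["K1", "L1"], ["K1", "L2"], ["K2", "S2"], ["K2", "L1"], ["K2", "L2"], ["K3", "S1"], ["K3", "L1"], ["K3", "L4"], ["K4", "S1"], ["K4", "S2"], ["K4", "L1"], ["K4", "L5"], ["K5", "S1"], ["K5", "L3"], ["K5", "L4"], ["K6", "S2"], ["K6", "L2"], ["K6", "L3"], ["K7", "S1"], ["K7", "S2"], ["K7", "L1"], ["K7", "L3"], ["K8", "S2"], ["K8", "S3"], ["K8", "L3"], ["K9", "S2"], ["K9", "S4"], ["K9", "L2"]]}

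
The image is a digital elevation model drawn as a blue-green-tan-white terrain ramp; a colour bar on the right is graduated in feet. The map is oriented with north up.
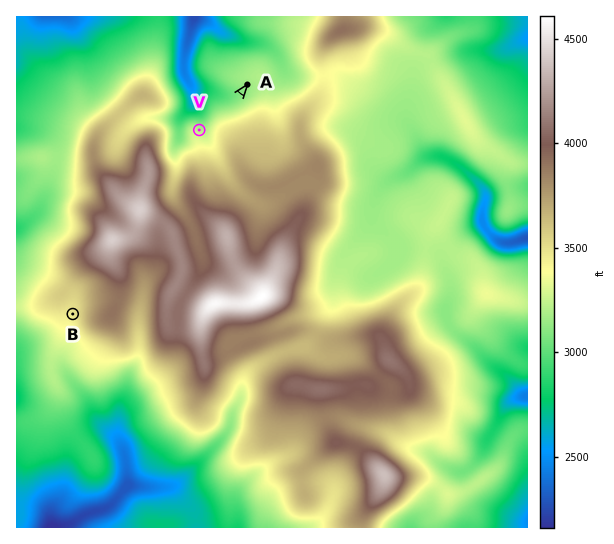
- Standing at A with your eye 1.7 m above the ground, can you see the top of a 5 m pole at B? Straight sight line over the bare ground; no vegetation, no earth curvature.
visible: false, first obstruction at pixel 226 112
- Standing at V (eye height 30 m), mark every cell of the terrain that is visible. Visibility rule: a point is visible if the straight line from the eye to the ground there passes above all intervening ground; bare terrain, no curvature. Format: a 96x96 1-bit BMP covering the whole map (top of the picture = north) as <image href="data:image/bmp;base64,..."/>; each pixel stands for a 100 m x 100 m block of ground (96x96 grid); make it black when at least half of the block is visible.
<image width="96" height="96" href="data:image/bmp;base64,Qk2+BAAAAAAAAD4AAAAoAAAAYAAAAGAAAAABAAEAAAAAAIAEAAATCwAAEwsAAAIAAAAAAAAA////AAAAAAAAAAAAAAAAAAAAAAAAAAAAAAAAAAAAAAAAAAAAAAAAAAAAAAAAAAAAAAAAAAAAAAAAAAAAAAAAAAAAAAAAAAAAAAAAAAAAAAAAAAAAAAAAAAAAAAAAAAAAAAAAAAAAAAAAAAAAAAAAAAAAAAAAAAAAAAAAAAAAAAAAAAAAAAAAAAAAAAAAAAAAAAAAAAAAAAAAAAAAAAAAAAAAAAAAAAAAAAAAAAAAAAAAAAAAAAAAAAAAAAAAAAAAAAAAAAAAAAAAAAAAAAAAAAAAAAAAAAAAAAAAAAAAAAAAAAAAAAAAAAAAAAAAAAAAAAAAAAAAAAAAAAAAAAAAAAAAAAAAAAAAAAAAAAAAAAAAAAAAAAAAAAAAAAAAAAAAAAAAAAAAAAAAAAAAAAAAAAAAAAAAAAAAAAAAAAAAAAAAAAAAAAAAAAAAAAAAAAAAAAAAAAAAAAAAAAAAAAAAAAAAAAAAAAAAAAAAAAAAAAAAAAAAAAAAAAAAAAAAAAAAAAAAAAAAAAAAAAAAAAAAAAAAAAAAAAAAAAAAAAAAAAAAAAAAAAAAAAAAAAAAAAAAAAAAAAAAAAAAAAAAAAAAAAAAAAAAAAAAAAAAAAAAAAAAAAAAAAAAAAAAAAAAAAAAAAAAAAAAAAAAAAAAAAAAAAAAAAAAAAAAAAAAAAAAAAAAAAAAAAAAAAAAAAAAAAAAAAAAAAAAAAAAAAAAAAAAAAAAAAAAAAAAAAAAAAAAAAAAAAAAAAEAAAAAAAAAAAAAAAEAAAAAAAAAAAAAAAEAAAAAAAAAAAAAAAGAAAAAAAAAAAAAAAGAAAAAAAAAAAAAAAHAAAAAAAAAAAAAAADAAAAAAAAAAAAAAAAAAAAAAAAAAAAAAAAAAAAAAAAAAAAAAAAAAAAAAAAAAAAAAwAAAAAAAAAAAAAIB4AAAAAAAAAAAAAYD4AAAAAAAAAAAAB4H8AAAAAAAAAAAAD4GMAAAAAAAAAAAAD4MAAAAAAAAAAAAAD4IAAAAAAAAAAAAAB4YAAAAAAAAAAAAAA44AAAAAAAAAAAAAA94AAAAAAAAAAAAAA85IAAAAAAAAAAAAB8/4AAAAAAAAAAAAB8/4AAAAAAAAAAAAB//4AAAAAAAAAAAAB//4AAAAAAAAAAAAB8/wAAAAAAAAAAAAB8fwAAAAAAAAAAAAB8fwAAAAAAAAAAAAB8fwAAAAAAAAAAAAA8fgAAAAAAAAAAABx8PgAAAAAAAAAAAB/+PAAAAAAAAAAAAAf//AAAAAAAAAAAAAP//AAAAAAAAAAAAAD///wAAAAAAAAAAAB///wAAAAAAAAAAAA///4AAAAAAAAAAAA///4AAAAAAAAAAAA///4DwAAAAAAAAAA///wHwAAAAAAAAAAf/jAPwAAAAAAAAAAf+AAPxgAAAAAAAAAfAAAf/gAAAAAAAAAfAAAf/wAAAAAAAAAfAAA//wAAAAAAAAAfAAB//4AAAAAAAAAfgAD//wAAAAAAAAAfgB//8AAAAAAAAAAfgD//8AAAAAAAAAAfgP/z+AAAAAA="/>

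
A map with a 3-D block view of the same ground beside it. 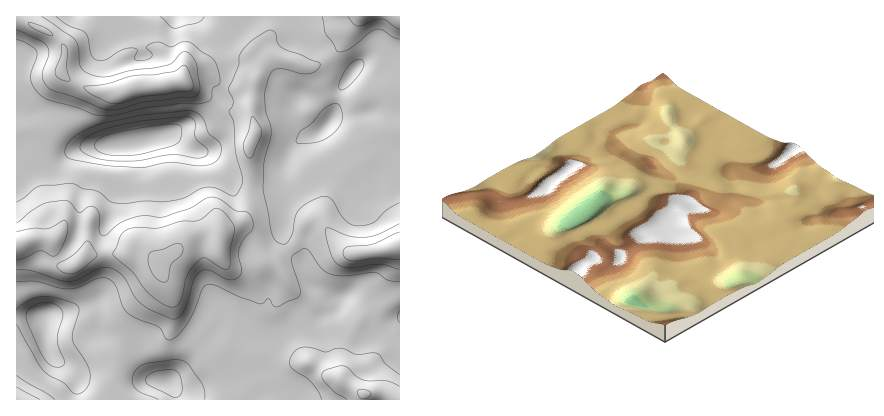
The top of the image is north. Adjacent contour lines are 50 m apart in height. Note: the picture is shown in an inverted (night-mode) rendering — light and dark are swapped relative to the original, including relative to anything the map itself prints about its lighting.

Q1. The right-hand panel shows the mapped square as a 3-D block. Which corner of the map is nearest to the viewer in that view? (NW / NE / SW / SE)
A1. SW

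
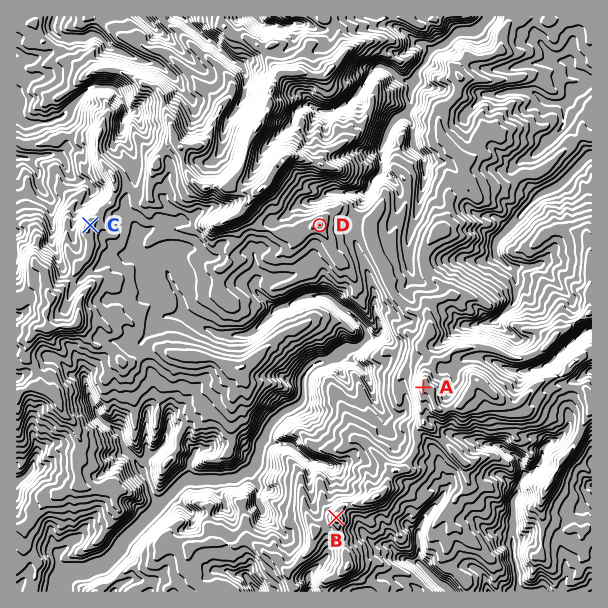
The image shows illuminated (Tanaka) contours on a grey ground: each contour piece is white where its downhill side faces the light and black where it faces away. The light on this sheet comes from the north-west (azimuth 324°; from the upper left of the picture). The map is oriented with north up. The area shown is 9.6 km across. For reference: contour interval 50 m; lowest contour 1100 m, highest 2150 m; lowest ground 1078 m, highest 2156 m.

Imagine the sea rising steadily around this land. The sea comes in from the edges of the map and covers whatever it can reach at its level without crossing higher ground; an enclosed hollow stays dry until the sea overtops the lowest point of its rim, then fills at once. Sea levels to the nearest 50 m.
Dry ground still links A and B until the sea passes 1700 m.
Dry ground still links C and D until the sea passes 1600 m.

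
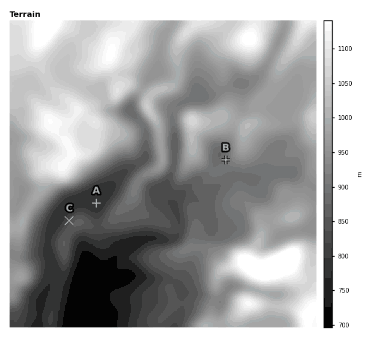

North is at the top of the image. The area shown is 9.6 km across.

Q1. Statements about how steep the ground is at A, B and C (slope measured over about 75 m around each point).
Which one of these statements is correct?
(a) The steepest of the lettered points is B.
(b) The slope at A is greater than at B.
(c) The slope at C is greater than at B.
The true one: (c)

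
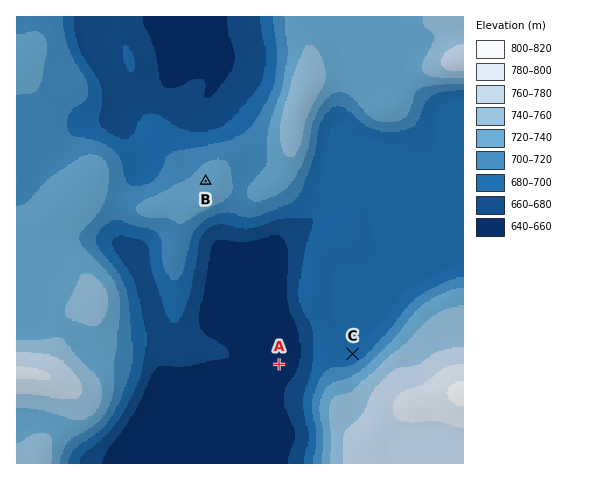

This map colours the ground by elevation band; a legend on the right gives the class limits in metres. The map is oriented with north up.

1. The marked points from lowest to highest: A C B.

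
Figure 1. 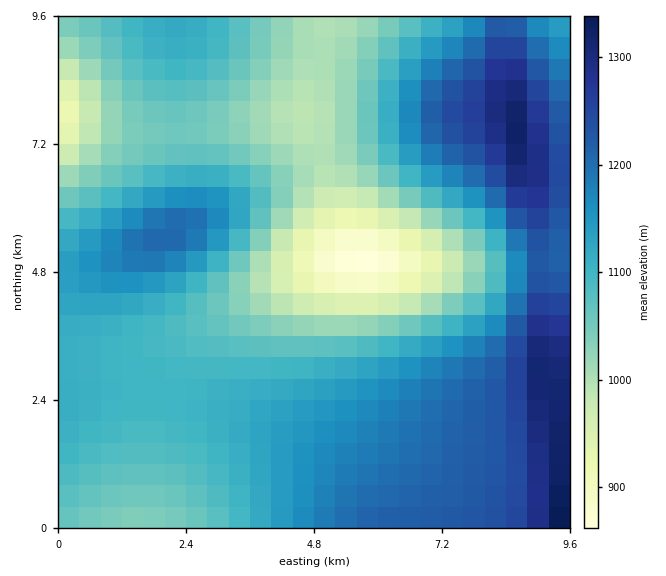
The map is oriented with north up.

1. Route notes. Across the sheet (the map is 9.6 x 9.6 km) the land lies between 860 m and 1350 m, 1110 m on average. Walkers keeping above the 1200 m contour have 20.1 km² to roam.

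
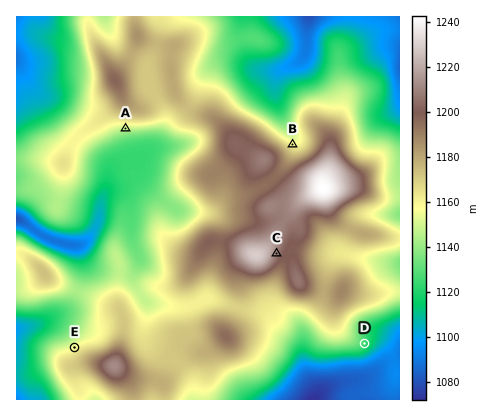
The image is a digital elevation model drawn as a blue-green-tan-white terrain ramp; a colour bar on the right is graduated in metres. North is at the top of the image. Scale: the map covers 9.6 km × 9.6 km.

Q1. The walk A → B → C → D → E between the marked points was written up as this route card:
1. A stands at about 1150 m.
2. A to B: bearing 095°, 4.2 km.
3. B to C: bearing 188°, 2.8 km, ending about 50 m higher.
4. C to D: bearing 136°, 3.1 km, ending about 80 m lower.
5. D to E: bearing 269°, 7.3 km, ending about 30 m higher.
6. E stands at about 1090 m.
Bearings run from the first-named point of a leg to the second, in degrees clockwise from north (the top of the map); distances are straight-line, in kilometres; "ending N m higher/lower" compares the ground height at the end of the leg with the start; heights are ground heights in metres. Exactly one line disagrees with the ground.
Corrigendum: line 6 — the height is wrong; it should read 1160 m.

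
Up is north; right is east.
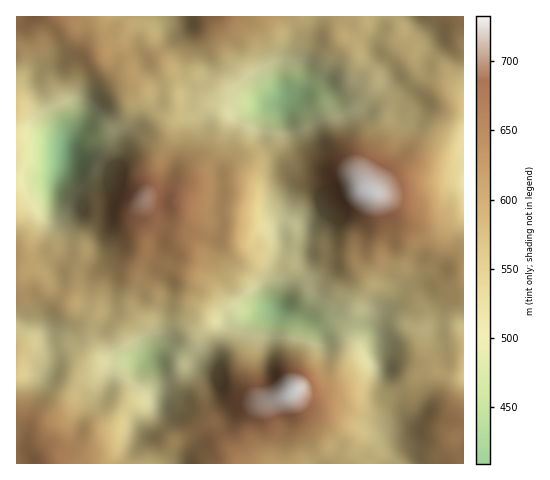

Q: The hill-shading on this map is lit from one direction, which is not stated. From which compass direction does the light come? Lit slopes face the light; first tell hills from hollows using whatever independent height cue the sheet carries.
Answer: E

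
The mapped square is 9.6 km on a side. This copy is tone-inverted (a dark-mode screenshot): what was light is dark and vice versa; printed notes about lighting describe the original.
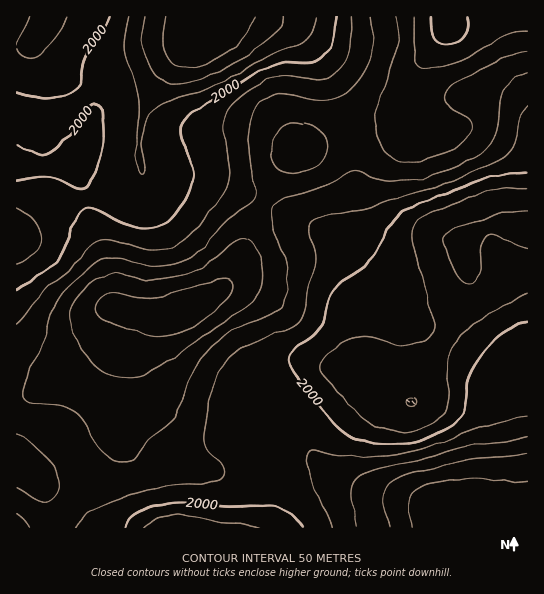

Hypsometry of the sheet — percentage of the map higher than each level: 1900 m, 96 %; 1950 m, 86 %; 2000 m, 69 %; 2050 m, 48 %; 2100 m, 31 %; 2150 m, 15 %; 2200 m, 5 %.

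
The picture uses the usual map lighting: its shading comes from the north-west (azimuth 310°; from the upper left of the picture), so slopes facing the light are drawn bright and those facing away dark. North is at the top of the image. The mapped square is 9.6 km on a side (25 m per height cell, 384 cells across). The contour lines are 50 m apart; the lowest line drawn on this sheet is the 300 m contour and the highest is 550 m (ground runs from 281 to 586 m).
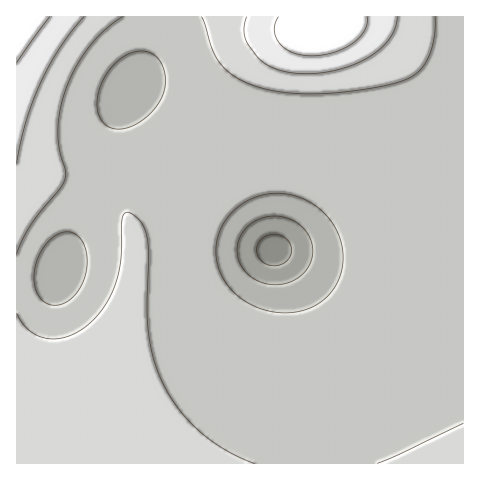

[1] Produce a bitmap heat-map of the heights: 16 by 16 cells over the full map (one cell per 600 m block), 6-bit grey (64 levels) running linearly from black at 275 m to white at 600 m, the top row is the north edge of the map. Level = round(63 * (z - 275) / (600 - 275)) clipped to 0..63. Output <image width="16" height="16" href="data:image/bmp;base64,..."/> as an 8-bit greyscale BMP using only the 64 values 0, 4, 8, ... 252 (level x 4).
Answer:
<image width="16" height="16" href="data:image/bmp;base64,Qk02BQAAAAAAADYEAAAoAAAAEAAAABAAAAABAAgAAAAAAAABAAATCwAAEwsAAAABAAAAAAAAAAAAAAEBAQACAgIAAwMDAAQEBAAFBQUABgYGAAcHBwAICAgACQkJAAoKCgALCwsADAwMAA0NDQAODg4ADw8PABAQEAAREREAEhISABMTEwAUFBQAFRUVABYWFgAXFxcAGBgYABkZGQAaGhoAGxsbABwcHAAdHR0AHh4eAB8fHwAgICAAISEhACIiIgAjIyMAJCQkACUlJQAmJiYAJycnACgoKAApKSkAKioqACsrKwAsLCwALS0tAC4uLgAvLy8AMDAwADExMQAyMjIAMzMzADQ0NAA1NTUANjY2ADc3NwA4ODgAOTk5ADo6OgA7OzsAPDw8AD09PQA+Pj4APz8/AEBAQABBQUEAQkJCAENDQwBEREQARUVFAEZGRgBHR0cASEhIAElJSQBKSkoAS0tLAExMTABNTU0ATk5OAE9PTwBQUFAAUVFRAFJSUgBTU1MAVFRUAFVVVQBWVlYAV1dXAFhYWABZWVkAWlpaAFtbWwBcXFwAXV1dAF5eXgBfX18AYGBgAGFhYQBiYmIAY2NjAGRkZABlZWUAZmZmAGdnZwBoaGgAaWlpAGpqagBra2sAbGxsAG1tbQBubm4Ab29vAHBwcABxcXEAcnJyAHNzcwB0dHQAdXV1AHZ2dgB3d3cAeHh4AHl5eQB6enoAe3t7AHx8fAB9fX0Afn5+AH9/fwCAgIAAgYGBAIKCggCDg4MAhISEAIWFhQCGhoYAh4eHAIiIiACJiYkAioqKAIuLiwCMjIwAjY2NAI6OjgCPj48AkJCQAJGRkQCSkpIAk5OTAJSUlACVlZUAlpaWAJeXlwCYmJgAmZmZAJqamgCbm5sAnJycAJ2dnQCenp4An5+fAKCgoAChoaEAoqKiAKOjowCkpKQApaWlAKampgCnp6cAqKioAKmpqQCqqqoAq6urAKysrACtra0Arq6uAK+vrwCwsLAAsbGxALKysgCzs7MAtLS0ALW1tQC2trYAt7e3ALi4uAC5ubkAurq6ALu7uwC8vLwAvb29AL6+vgC/v78AwMDAAMHBwQDCwsIAw8PDAMTExADFxcUAxsbGAMfHxwDIyMgAycnJAMrKygDLy8sAzMzMAM3NzQDOzs4Az8/PANDQ0ADR0dEA0tLSANPT0wDU1NQA1dXVANbW1gDX19cA2NjYANnZ2QDa2toA29vbANzc3ADd3d0A3t7eAN/f3wDg4OAA4eHhAOLi4gDj4+MA5OTkAOXl5QDm5uYA5+fnAOjo6ADp6ekA6urqAOvr6wDs7OwA7e3tAO7u7gDv7+8A8PDwAPHx8QDy8vIA8/PzAPT09AD19fUA9vb2APf39wD4+PgA+fn5APr6+gD7+/sA/Pz8AP39/QD+/v4A////AKikoJyYkIyIhICAgISEiJCopJyYkIyIgHx4eHh8fICEpKCclJCIgHx4dHBwdHh4eKCcmJSMhHx4cHBsbHB0dHSQiJCQiIR8dGxoaGhscHR0dGh4jIiAeHBkXGBkaGx0dGhUZISIgHRgQDhMYGhwdHhwVGCAiIB0UBwQOFxscHR8iGxshIiAeFw0KEhkcHR4fJyEfISEgHxwYFxkbHR4fICkjHx4eHx4dHBwcHR4fICEpIhwaGx0dHRwcHR4fICAhKyIbFxgaHB0dHR4fICAhIS4lHBcWGRwfIiUlJCMiISEzKiEaGBoeJCoxNDEsJiMgNzAnIBwdICYuNzs6NCwkIA="/>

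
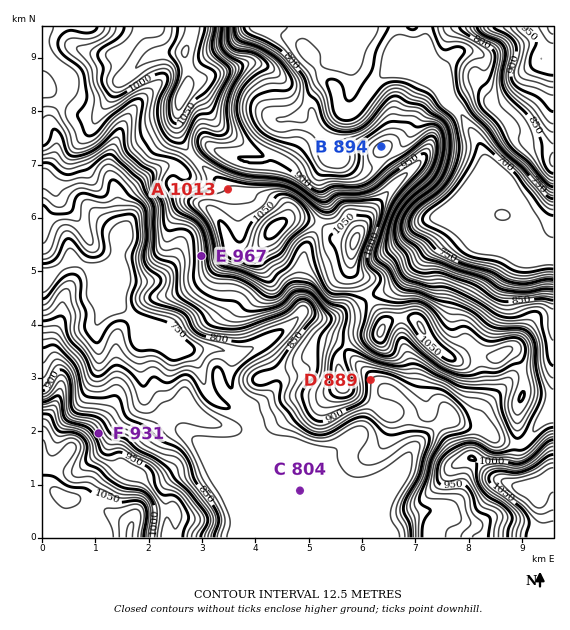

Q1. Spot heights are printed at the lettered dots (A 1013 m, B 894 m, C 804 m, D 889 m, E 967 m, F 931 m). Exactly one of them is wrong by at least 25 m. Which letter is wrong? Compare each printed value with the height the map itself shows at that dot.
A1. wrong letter E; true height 923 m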